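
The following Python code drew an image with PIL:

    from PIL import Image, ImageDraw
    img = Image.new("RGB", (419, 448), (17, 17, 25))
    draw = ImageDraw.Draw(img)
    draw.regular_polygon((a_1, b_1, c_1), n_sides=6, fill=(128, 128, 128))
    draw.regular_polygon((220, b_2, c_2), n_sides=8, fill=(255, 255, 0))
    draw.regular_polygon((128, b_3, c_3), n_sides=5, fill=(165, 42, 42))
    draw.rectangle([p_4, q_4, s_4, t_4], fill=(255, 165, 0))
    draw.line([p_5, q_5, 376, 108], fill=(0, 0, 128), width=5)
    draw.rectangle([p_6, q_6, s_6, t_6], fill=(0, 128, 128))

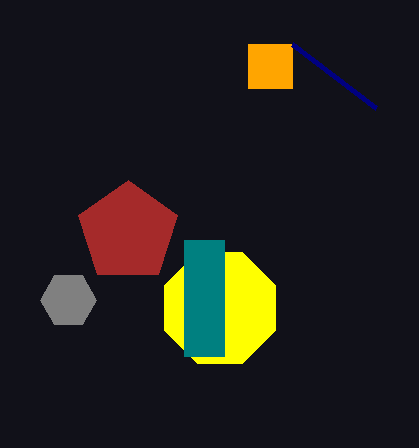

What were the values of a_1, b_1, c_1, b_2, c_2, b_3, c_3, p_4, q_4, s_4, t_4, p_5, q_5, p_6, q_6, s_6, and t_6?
a_1 = 68, b_1 = 300, c_1 = 28, b_2 = 308, c_2 = 60, b_3 = 232, c_3 = 52, p_4 = 248, q_4 = 44, s_4 = 292, t_4 = 88, p_5 = 292, q_5 = 44, p_6 = 184, q_6 = 240, s_6 = 224, t_6 = 356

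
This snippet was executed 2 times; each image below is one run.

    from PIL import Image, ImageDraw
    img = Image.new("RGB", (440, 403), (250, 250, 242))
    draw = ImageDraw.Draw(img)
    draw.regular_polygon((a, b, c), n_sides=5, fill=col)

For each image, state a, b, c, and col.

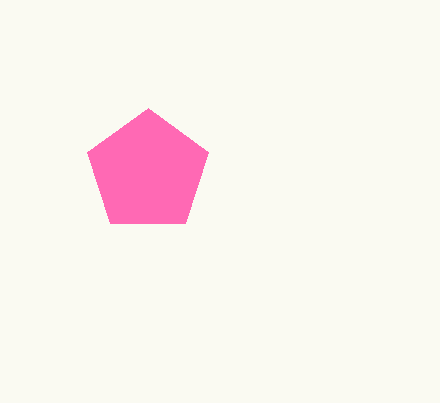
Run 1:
a = 148; b = 172; c = 64; col = 'hotpink'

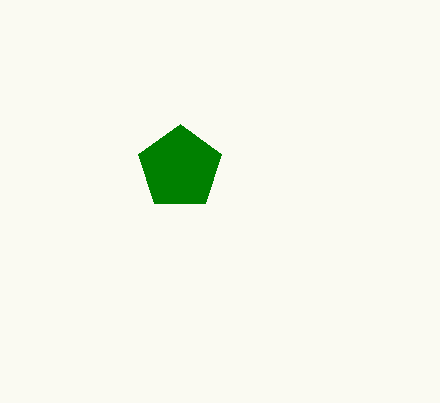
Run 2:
a = 180; b = 168; c = 44; col = 'green'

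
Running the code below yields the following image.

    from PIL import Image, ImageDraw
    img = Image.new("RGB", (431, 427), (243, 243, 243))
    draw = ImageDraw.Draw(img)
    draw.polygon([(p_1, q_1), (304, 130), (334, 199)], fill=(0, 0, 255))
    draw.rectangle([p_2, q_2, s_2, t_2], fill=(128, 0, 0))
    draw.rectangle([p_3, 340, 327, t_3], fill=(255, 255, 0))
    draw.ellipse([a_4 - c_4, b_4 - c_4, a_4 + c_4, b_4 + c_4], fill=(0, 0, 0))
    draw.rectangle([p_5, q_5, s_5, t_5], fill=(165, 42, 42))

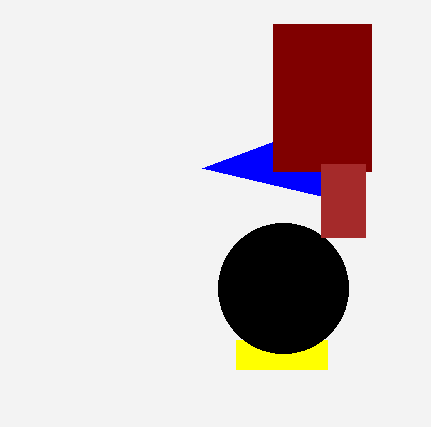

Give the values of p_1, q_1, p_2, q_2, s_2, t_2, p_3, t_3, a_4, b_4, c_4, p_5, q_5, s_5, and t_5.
p_1 = 202; q_1 = 168; p_2 = 273; q_2 = 24; s_2 = 371; t_2 = 171; p_3 = 236; t_3 = 369; a_4 = 283; b_4 = 288; c_4 = 65; p_5 = 321; q_5 = 164; s_5 = 365; t_5 = 237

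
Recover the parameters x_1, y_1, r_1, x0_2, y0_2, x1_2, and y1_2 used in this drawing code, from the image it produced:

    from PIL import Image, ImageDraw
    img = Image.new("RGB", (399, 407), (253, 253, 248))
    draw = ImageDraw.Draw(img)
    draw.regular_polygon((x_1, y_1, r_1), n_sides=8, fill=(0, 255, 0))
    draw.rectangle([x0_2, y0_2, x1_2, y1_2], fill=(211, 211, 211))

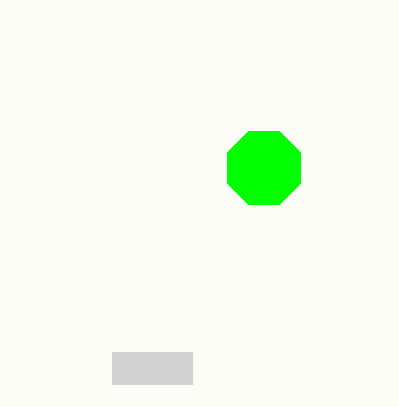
x_1 = 264, y_1 = 168, r_1 = 40, x0_2 = 112, y0_2 = 352, x1_2 = 192, y1_2 = 384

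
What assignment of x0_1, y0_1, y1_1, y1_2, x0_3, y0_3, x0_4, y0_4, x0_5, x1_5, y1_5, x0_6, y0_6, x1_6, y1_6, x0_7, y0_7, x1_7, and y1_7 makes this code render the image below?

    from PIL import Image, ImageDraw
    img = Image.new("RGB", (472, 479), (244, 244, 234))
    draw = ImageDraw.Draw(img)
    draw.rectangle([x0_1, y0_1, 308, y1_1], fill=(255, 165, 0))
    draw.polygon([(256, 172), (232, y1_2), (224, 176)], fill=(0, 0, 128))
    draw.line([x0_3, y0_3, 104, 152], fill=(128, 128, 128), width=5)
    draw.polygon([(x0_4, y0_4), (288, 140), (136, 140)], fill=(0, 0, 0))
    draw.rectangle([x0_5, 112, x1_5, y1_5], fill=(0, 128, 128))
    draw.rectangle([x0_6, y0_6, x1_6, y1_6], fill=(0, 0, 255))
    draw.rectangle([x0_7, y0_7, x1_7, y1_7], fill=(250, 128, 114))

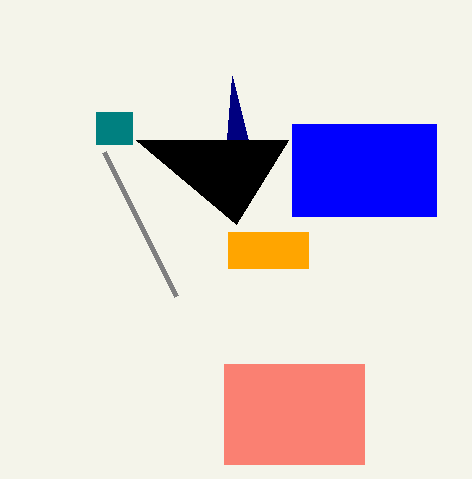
x0_1 = 228
y0_1 = 232
y1_1 = 268
y1_2 = 76
x0_3 = 176
y0_3 = 296
x0_4 = 236
y0_4 = 224
x0_5 = 96
x1_5 = 132
y1_5 = 144
x0_6 = 292
y0_6 = 124
x1_6 = 436
y1_6 = 216
x0_7 = 224
y0_7 = 364
x1_7 = 364
y1_7 = 464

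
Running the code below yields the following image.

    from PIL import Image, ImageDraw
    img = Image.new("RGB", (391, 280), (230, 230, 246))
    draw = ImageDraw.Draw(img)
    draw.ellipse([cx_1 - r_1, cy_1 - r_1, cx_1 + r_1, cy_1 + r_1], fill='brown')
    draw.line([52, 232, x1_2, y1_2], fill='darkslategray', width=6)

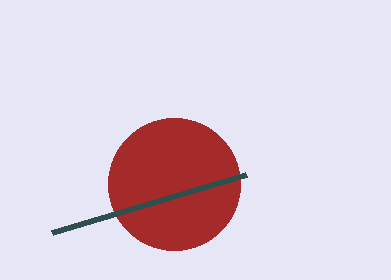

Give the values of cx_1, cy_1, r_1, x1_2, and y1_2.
cx_1 = 174, cy_1 = 184, r_1 = 66, x1_2 = 246, y1_2 = 174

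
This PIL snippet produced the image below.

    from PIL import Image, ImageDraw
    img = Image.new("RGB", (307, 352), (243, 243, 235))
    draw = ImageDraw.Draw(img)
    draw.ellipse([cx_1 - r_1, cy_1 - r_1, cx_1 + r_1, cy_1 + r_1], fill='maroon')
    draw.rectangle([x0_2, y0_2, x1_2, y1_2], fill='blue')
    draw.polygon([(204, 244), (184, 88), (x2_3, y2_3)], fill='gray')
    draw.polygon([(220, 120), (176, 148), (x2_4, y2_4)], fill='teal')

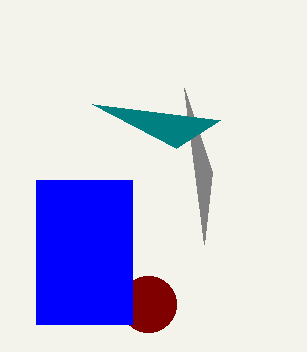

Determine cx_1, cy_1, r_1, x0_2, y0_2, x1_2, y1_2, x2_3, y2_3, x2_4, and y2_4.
cx_1 = 148, cy_1 = 304, r_1 = 28, x0_2 = 36, y0_2 = 180, x1_2 = 132, y1_2 = 324, x2_3 = 212, y2_3 = 172, x2_4 = 92, y2_4 = 104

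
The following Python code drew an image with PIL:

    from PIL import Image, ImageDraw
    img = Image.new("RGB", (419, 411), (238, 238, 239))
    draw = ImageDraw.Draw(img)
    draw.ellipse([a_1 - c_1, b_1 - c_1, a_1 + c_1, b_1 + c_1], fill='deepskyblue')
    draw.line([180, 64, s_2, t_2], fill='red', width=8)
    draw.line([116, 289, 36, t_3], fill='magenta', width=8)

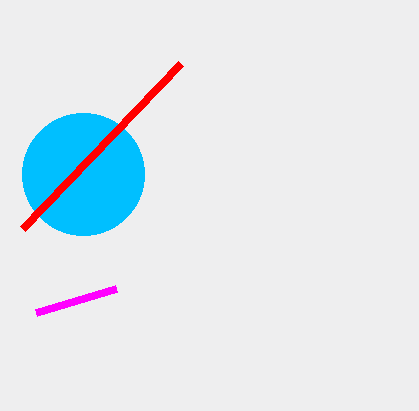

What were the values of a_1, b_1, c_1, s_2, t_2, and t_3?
a_1 = 83
b_1 = 174
c_1 = 61
s_2 = 22
t_2 = 229
t_3 = 313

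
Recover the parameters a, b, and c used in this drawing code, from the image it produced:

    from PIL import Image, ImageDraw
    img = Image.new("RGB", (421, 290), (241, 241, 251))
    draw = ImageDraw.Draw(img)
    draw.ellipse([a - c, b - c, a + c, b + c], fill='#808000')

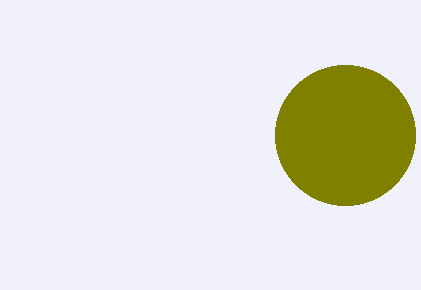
a = 345; b = 135; c = 70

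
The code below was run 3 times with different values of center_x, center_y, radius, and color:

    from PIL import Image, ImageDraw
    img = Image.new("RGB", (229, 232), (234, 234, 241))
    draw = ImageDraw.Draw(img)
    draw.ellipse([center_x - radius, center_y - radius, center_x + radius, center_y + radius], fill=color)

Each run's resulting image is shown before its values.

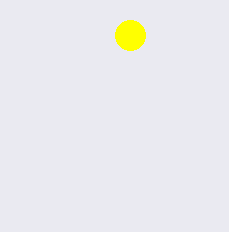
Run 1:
center_x = 130; center_y = 35; radius = 15; color = 'yellow'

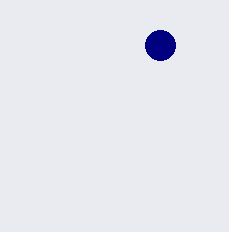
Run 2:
center_x = 160
center_y = 45
radius = 15
color = 'navy'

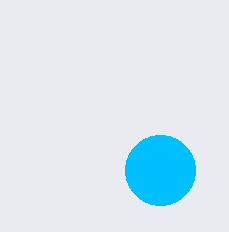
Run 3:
center_x = 160
center_y = 170
radius = 35
color = 'deepskyblue'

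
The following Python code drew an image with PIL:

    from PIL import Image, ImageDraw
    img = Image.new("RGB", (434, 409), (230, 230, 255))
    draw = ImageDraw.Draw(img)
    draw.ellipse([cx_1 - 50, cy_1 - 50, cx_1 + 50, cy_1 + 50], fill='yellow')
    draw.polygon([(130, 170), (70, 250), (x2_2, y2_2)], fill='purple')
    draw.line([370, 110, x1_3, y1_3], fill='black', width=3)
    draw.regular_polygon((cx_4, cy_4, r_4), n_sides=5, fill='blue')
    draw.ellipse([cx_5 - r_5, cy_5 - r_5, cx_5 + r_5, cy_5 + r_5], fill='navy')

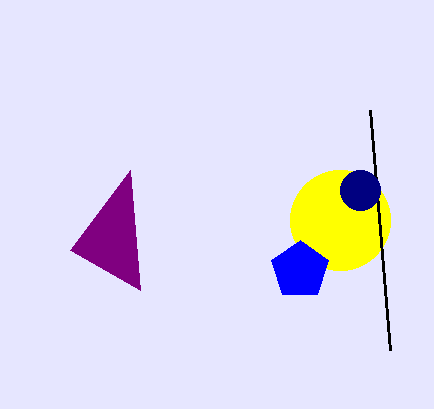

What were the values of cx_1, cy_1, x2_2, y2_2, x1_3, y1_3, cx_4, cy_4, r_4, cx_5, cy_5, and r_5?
cx_1 = 340, cy_1 = 220, x2_2 = 140, y2_2 = 290, x1_3 = 390, y1_3 = 350, cx_4 = 300, cy_4 = 270, r_4 = 30, cx_5 = 360, cy_5 = 190, r_5 = 20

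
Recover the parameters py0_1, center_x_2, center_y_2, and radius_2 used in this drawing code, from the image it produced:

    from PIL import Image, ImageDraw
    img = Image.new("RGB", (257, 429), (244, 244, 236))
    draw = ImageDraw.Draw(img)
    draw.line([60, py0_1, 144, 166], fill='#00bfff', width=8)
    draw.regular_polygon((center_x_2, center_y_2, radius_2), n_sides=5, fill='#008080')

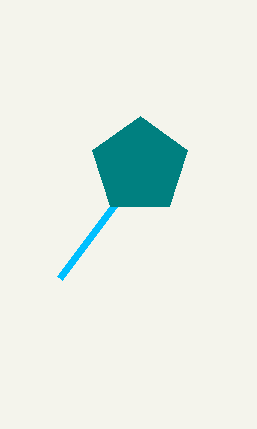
py0_1 = 278
center_x_2 = 140
center_y_2 = 166
radius_2 = 50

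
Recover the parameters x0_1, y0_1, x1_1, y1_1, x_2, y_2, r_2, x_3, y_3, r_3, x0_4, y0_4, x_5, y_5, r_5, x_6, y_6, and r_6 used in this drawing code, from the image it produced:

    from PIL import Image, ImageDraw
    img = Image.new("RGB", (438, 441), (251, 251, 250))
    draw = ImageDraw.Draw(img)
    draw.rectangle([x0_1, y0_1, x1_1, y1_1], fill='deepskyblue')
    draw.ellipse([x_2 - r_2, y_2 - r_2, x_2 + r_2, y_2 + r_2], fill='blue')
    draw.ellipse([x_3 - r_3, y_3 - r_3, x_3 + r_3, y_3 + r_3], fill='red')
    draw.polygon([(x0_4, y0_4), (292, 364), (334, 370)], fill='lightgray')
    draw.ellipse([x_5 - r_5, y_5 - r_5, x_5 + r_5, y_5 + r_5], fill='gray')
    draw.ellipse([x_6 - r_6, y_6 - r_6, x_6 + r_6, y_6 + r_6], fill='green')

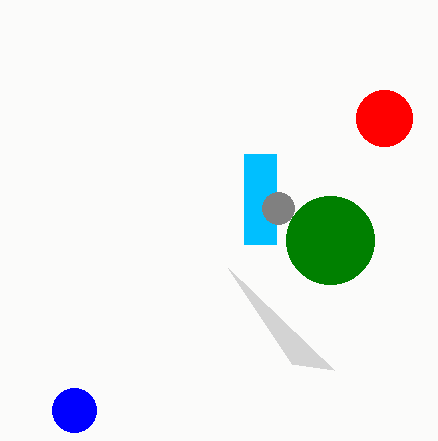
x0_1 = 244
y0_1 = 154
x1_1 = 276
y1_1 = 244
x_2 = 74
y_2 = 410
r_2 = 22
x_3 = 384
y_3 = 118
r_3 = 28
x0_4 = 228
y0_4 = 268
x_5 = 278
y_5 = 208
r_5 = 16
x_6 = 330
y_6 = 240
r_6 = 44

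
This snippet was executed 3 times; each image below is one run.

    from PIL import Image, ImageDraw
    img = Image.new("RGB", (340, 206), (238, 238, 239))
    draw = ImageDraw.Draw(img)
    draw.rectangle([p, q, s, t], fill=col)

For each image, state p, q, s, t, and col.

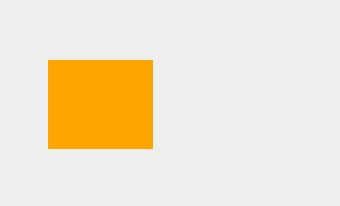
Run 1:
p = 48; q = 60; s = 152; t = 148; col = 'orange'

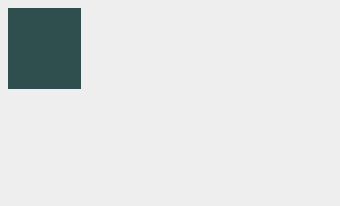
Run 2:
p = 8, q = 8, s = 80, t = 88, col = 'darkslategray'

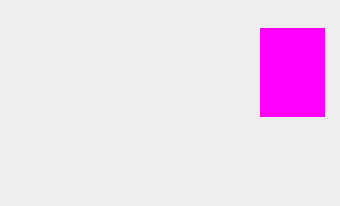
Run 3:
p = 260, q = 28, s = 324, t = 116, col = 'magenta'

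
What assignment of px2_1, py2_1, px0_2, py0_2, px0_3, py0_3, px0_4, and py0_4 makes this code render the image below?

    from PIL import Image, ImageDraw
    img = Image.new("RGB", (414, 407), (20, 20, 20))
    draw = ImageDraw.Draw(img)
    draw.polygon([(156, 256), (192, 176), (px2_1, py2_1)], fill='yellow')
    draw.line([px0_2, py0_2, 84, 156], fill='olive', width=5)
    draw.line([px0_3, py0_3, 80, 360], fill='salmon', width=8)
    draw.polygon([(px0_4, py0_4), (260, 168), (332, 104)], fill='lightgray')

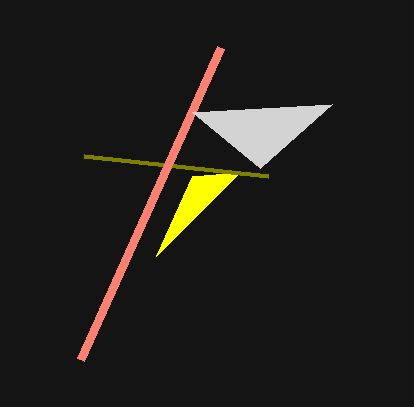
px2_1 = 240
py2_1 = 172
px0_2 = 268
py0_2 = 176
px0_3 = 220
py0_3 = 48
px0_4 = 192
py0_4 = 112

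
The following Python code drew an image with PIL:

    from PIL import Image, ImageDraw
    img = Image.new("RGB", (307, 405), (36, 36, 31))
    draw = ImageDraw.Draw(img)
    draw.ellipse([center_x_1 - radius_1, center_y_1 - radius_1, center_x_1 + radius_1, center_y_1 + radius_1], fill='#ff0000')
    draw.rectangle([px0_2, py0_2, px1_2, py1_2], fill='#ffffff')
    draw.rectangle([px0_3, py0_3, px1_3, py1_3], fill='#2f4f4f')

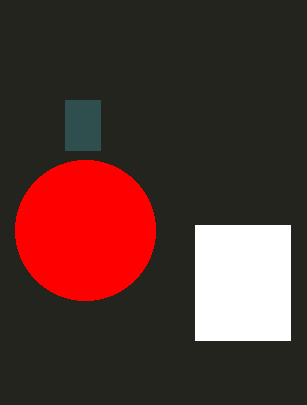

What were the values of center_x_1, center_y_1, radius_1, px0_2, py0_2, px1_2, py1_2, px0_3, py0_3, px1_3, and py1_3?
center_x_1 = 85, center_y_1 = 230, radius_1 = 70, px0_2 = 195, py0_2 = 225, px1_2 = 290, py1_2 = 340, px0_3 = 65, py0_3 = 100, px1_3 = 100, py1_3 = 150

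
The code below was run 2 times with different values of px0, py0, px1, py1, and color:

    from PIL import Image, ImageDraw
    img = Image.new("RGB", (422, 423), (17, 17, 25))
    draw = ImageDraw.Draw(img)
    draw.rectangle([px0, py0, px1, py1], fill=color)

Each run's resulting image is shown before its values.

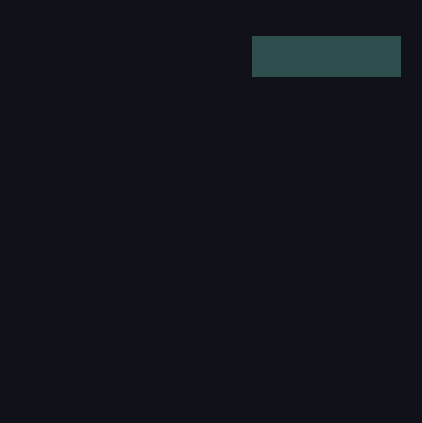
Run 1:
px0 = 252, py0 = 36, px1 = 400, py1 = 76, color = 'darkslategray'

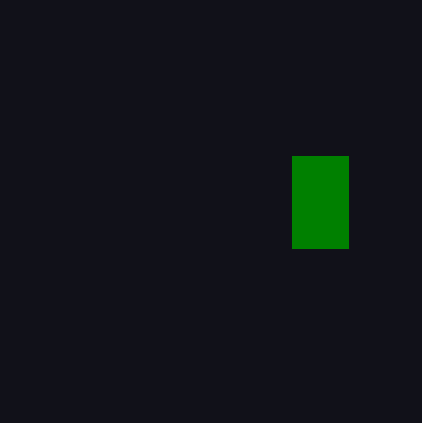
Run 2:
px0 = 292, py0 = 156, px1 = 348, py1 = 248, color = 'green'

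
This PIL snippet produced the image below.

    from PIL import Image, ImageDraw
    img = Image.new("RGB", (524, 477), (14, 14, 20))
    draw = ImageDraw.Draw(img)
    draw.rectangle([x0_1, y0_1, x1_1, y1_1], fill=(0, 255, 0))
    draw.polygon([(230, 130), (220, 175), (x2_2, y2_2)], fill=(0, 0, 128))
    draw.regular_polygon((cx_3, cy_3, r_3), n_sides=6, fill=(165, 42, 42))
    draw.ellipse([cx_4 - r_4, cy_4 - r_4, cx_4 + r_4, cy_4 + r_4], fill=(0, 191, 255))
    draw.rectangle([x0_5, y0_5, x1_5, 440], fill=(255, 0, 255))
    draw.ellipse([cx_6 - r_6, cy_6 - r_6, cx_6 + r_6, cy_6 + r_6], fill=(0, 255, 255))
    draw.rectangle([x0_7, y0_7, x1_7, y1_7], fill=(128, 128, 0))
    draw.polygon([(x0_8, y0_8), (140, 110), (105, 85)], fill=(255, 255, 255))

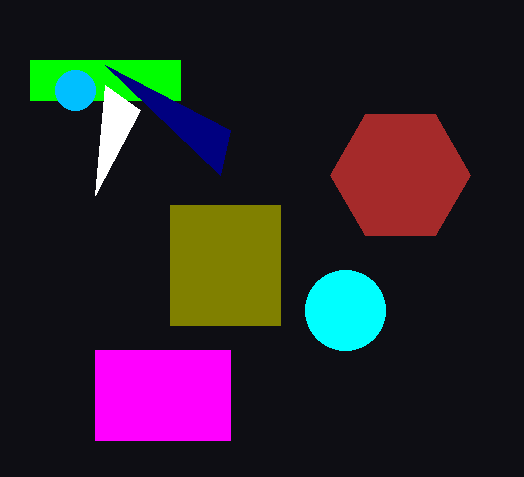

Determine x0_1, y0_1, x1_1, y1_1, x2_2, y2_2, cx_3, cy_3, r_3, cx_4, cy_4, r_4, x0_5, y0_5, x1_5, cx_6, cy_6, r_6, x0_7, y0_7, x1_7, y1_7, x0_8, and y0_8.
x0_1 = 30
y0_1 = 60
x1_1 = 180
y1_1 = 100
x2_2 = 105
y2_2 = 65
cx_3 = 400
cy_3 = 175
r_3 = 70
cx_4 = 75
cy_4 = 90
r_4 = 20
x0_5 = 95
y0_5 = 350
x1_5 = 230
cx_6 = 345
cy_6 = 310
r_6 = 40
x0_7 = 170
y0_7 = 205
x1_7 = 280
y1_7 = 325
x0_8 = 95
y0_8 = 195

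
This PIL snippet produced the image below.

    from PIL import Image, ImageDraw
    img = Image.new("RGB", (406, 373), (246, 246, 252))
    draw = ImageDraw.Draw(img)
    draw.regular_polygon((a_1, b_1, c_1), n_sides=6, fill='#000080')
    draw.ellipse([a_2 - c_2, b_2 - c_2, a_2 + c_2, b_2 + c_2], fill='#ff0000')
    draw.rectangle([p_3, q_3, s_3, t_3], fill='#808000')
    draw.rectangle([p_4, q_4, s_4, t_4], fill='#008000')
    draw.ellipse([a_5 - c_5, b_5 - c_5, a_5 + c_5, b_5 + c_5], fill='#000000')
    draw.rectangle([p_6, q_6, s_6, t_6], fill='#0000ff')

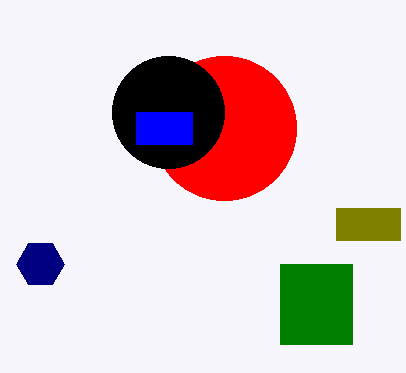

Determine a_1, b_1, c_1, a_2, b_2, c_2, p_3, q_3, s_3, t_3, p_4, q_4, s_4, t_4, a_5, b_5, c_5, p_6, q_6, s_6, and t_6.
a_1 = 40, b_1 = 264, c_1 = 24, a_2 = 224, b_2 = 128, c_2 = 72, p_3 = 336, q_3 = 208, s_3 = 400, t_3 = 240, p_4 = 280, q_4 = 264, s_4 = 352, t_4 = 344, a_5 = 168, b_5 = 112, c_5 = 56, p_6 = 136, q_6 = 112, s_6 = 192, t_6 = 144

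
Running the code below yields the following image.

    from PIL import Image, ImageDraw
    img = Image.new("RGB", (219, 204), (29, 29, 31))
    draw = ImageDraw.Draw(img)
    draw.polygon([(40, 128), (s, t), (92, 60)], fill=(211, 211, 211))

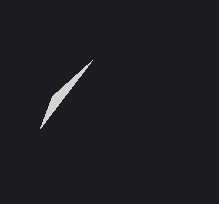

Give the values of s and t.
s = 52, t = 96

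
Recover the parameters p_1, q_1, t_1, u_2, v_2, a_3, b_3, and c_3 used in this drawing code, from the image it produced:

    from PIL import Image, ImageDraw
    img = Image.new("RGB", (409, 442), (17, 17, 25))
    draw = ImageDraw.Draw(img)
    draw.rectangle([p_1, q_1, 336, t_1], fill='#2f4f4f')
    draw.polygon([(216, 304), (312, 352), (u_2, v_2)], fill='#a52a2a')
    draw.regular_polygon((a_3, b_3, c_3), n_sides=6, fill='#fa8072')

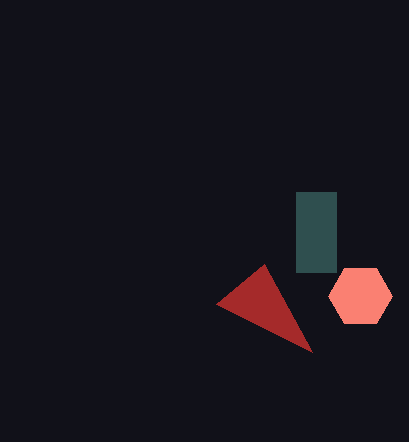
p_1 = 296; q_1 = 192; t_1 = 272; u_2 = 264; v_2 = 264; a_3 = 360; b_3 = 296; c_3 = 32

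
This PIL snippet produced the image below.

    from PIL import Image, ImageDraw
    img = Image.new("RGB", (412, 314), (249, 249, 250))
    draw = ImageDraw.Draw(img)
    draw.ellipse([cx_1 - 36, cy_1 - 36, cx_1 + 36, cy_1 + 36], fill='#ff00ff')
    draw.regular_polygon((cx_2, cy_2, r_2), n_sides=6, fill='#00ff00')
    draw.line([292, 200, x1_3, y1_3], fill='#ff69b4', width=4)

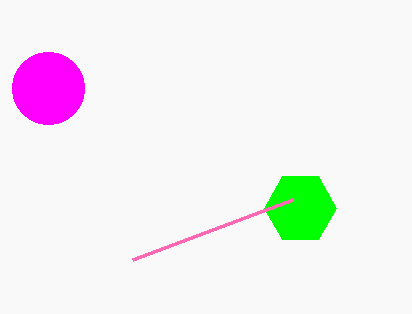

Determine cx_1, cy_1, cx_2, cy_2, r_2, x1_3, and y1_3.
cx_1 = 48, cy_1 = 88, cx_2 = 300, cy_2 = 208, r_2 = 36, x1_3 = 132, y1_3 = 260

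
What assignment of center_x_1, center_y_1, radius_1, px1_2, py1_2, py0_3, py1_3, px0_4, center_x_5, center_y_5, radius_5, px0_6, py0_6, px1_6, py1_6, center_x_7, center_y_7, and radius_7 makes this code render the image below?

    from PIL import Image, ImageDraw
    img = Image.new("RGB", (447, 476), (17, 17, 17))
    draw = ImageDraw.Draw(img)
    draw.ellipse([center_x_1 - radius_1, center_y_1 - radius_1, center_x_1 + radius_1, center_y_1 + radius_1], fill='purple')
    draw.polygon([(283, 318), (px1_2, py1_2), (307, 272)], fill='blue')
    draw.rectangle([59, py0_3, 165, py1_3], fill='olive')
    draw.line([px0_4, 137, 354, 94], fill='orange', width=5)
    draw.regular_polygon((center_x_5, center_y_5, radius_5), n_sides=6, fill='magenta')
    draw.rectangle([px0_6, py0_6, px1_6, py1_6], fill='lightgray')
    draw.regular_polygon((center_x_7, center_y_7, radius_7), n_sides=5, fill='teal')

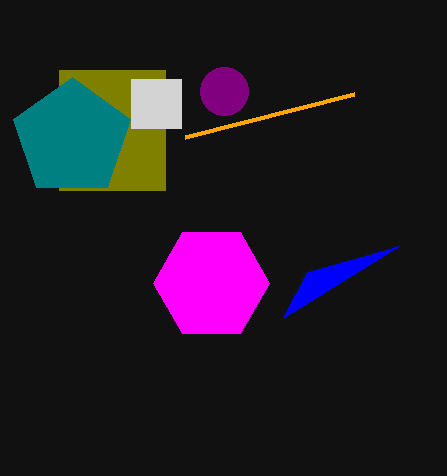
center_x_1 = 224
center_y_1 = 91
radius_1 = 24
px1_2 = 399
py1_2 = 246
py0_3 = 70
py1_3 = 190
px0_4 = 185
center_x_5 = 211
center_y_5 = 283
radius_5 = 58
px0_6 = 131
py0_6 = 79
px1_6 = 181
py1_6 = 128
center_x_7 = 72
center_y_7 = 138
radius_7 = 61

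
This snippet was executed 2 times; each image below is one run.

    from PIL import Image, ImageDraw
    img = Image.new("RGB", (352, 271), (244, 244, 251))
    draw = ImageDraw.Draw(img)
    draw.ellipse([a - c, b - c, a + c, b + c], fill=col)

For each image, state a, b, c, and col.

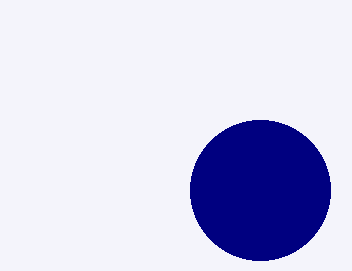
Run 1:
a = 260, b = 190, c = 70, col = 'navy'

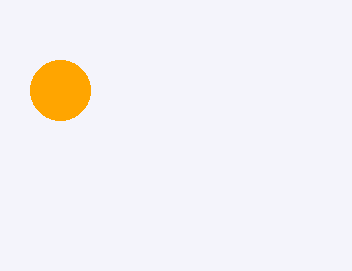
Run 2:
a = 60, b = 90, c = 30, col = 'orange'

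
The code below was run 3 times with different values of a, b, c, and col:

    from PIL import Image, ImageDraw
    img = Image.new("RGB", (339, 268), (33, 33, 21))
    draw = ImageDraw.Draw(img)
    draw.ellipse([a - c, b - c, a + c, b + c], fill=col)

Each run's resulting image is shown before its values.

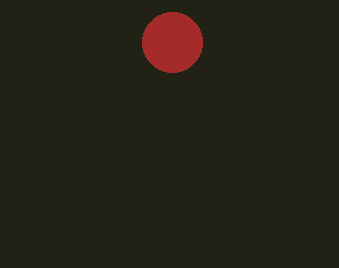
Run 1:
a = 172, b = 42, c = 30, col = 'brown'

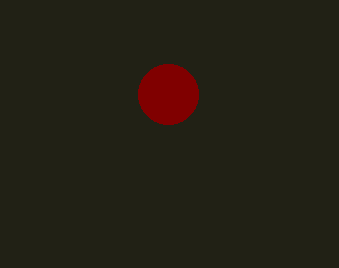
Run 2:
a = 168, b = 94, c = 30, col = 'maroon'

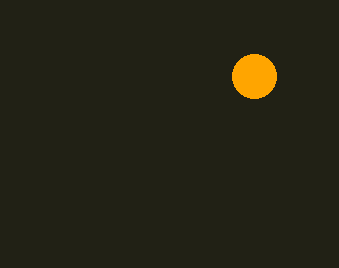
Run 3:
a = 254; b = 76; c = 22; col = 'orange'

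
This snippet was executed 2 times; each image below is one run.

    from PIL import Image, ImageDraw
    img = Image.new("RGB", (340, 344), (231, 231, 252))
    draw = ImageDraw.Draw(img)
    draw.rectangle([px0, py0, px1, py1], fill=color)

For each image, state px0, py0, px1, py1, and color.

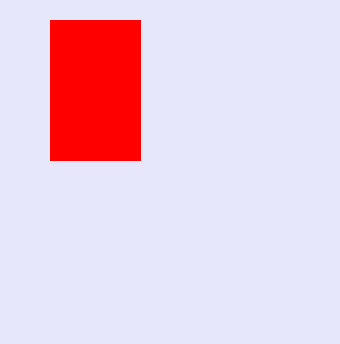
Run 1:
px0 = 50, py0 = 20, px1 = 140, py1 = 160, color = 'red'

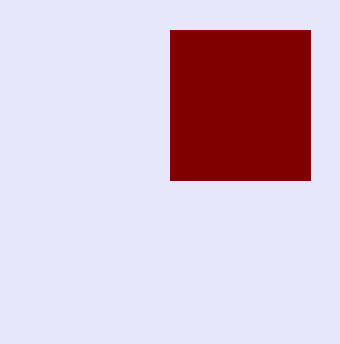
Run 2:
px0 = 170, py0 = 30, px1 = 310, py1 = 180, color = 'maroon'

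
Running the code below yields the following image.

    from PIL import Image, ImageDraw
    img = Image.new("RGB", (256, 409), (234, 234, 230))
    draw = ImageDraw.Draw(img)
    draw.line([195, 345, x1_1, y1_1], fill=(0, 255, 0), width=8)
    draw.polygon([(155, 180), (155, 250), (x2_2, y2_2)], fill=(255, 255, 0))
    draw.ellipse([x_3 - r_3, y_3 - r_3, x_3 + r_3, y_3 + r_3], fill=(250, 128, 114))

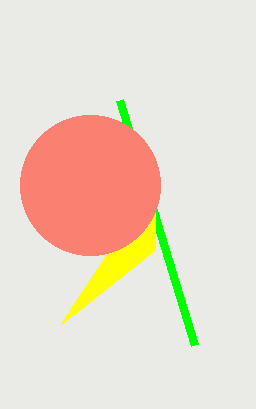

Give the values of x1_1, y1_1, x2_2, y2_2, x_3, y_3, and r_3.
x1_1 = 120
y1_1 = 100
x2_2 = 60
y2_2 = 325
x_3 = 90
y_3 = 185
r_3 = 70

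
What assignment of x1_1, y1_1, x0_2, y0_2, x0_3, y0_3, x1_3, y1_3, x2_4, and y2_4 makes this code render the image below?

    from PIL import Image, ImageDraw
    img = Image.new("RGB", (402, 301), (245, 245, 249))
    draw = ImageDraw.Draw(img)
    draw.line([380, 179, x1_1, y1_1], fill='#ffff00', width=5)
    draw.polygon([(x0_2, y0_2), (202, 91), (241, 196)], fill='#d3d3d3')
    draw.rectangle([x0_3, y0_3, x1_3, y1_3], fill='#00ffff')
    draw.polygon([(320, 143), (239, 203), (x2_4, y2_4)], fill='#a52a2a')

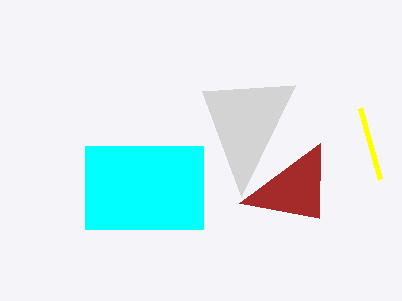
x1_1 = 360; y1_1 = 108; x0_2 = 295; y0_2 = 85; x0_3 = 85; y0_3 = 146; x1_3 = 203; y1_3 = 229; x2_4 = 319; y2_4 = 218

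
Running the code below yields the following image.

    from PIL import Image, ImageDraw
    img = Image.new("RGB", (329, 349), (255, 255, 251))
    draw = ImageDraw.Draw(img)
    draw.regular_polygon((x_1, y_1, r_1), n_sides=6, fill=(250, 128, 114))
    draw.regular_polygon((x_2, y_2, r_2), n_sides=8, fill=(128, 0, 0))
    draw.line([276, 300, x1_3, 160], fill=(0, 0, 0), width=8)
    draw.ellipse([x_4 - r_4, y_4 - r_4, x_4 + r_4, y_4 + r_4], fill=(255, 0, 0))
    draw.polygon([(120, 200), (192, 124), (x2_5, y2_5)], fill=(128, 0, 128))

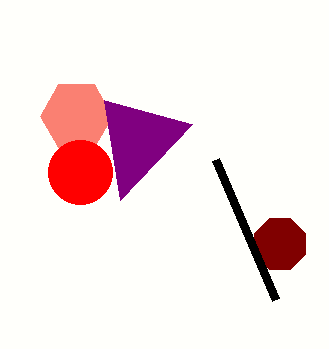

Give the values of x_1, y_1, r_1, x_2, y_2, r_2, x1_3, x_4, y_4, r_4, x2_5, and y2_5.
x_1 = 76, y_1 = 116, r_1 = 36, x_2 = 280, y_2 = 244, r_2 = 28, x1_3 = 216, x_4 = 80, y_4 = 172, r_4 = 32, x2_5 = 104, y2_5 = 100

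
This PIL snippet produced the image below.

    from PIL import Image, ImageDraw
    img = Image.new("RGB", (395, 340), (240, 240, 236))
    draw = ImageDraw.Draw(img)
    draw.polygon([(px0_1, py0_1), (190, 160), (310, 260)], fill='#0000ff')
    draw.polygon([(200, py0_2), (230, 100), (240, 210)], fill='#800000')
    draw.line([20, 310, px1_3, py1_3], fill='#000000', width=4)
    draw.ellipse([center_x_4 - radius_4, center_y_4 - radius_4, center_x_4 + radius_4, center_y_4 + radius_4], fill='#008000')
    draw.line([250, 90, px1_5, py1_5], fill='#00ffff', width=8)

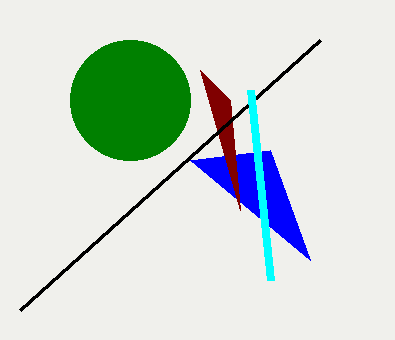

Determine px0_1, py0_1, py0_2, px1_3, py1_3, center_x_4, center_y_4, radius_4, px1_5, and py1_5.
px0_1 = 270
py0_1 = 150
py0_2 = 70
px1_3 = 320
py1_3 = 40
center_x_4 = 130
center_y_4 = 100
radius_4 = 60
px1_5 = 270
py1_5 = 280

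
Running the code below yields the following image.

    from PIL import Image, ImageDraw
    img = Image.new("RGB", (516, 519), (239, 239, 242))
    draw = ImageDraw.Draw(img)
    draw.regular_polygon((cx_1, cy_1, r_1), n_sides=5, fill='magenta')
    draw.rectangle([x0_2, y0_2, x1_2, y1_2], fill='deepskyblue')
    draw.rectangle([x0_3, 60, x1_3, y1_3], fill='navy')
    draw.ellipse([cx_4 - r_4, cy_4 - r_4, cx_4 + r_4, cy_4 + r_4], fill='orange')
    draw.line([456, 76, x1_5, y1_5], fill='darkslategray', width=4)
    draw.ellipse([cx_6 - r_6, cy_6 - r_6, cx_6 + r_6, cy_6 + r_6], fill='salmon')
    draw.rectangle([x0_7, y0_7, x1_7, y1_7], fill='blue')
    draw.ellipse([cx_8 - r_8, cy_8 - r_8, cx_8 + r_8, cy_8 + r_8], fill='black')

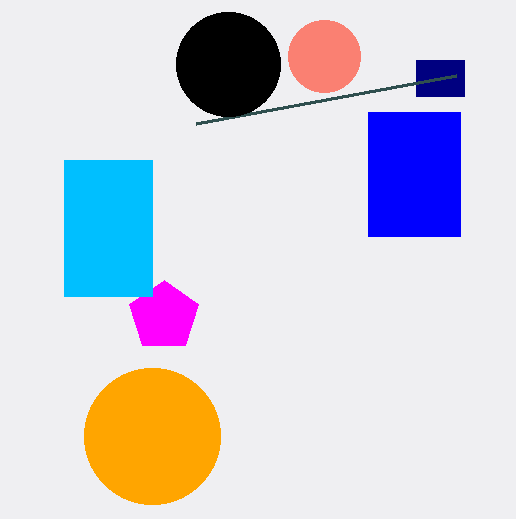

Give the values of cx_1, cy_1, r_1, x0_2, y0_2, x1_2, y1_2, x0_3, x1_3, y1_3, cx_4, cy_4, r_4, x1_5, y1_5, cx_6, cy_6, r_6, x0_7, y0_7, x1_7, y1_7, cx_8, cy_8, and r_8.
cx_1 = 164; cy_1 = 316; r_1 = 36; x0_2 = 64; y0_2 = 160; x1_2 = 152; y1_2 = 296; x0_3 = 416; x1_3 = 464; y1_3 = 96; cx_4 = 152; cy_4 = 436; r_4 = 68; x1_5 = 196; y1_5 = 124; cx_6 = 324; cy_6 = 56; r_6 = 36; x0_7 = 368; y0_7 = 112; x1_7 = 460; y1_7 = 236; cx_8 = 228; cy_8 = 64; r_8 = 52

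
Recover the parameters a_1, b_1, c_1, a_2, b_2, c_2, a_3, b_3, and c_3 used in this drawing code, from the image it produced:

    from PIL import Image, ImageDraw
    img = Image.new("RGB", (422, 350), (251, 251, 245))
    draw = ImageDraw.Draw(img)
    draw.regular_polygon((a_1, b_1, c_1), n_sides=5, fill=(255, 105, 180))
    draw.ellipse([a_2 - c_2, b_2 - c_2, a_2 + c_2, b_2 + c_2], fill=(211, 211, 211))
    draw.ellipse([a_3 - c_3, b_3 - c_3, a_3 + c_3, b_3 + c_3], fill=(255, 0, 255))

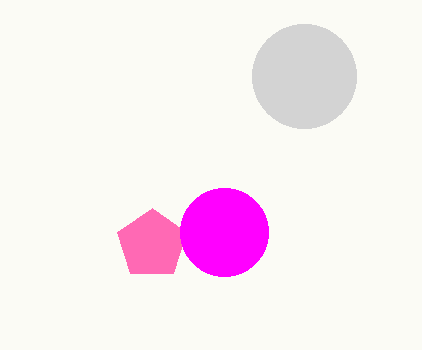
a_1 = 152; b_1 = 244; c_1 = 36; a_2 = 304; b_2 = 76; c_2 = 52; a_3 = 224; b_3 = 232; c_3 = 44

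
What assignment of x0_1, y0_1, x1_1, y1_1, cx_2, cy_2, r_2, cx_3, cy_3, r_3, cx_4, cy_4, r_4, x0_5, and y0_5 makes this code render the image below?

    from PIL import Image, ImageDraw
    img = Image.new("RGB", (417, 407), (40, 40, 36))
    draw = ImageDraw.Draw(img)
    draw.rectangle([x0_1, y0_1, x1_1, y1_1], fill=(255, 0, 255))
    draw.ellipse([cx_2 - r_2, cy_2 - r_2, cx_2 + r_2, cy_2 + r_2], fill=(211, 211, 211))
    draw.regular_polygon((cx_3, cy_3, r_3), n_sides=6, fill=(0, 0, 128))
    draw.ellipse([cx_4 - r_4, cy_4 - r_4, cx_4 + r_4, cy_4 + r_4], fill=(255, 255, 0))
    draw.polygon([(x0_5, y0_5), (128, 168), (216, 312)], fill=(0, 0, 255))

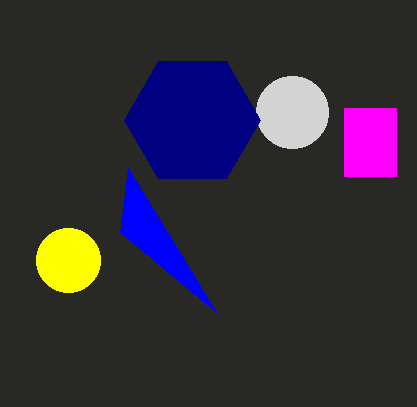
x0_1 = 344, y0_1 = 108, x1_1 = 396, y1_1 = 176, cx_2 = 292, cy_2 = 112, r_2 = 36, cx_3 = 192, cy_3 = 120, r_3 = 68, cx_4 = 68, cy_4 = 260, r_4 = 32, x0_5 = 120, y0_5 = 232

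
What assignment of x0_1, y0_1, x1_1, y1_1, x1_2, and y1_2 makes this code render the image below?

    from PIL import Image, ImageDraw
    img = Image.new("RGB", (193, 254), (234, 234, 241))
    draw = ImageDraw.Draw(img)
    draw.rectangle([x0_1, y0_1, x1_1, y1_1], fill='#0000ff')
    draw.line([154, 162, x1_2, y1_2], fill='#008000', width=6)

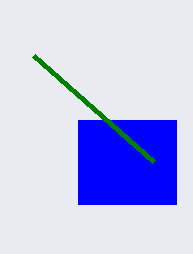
x0_1 = 78, y0_1 = 120, x1_1 = 176, y1_1 = 204, x1_2 = 34, y1_2 = 56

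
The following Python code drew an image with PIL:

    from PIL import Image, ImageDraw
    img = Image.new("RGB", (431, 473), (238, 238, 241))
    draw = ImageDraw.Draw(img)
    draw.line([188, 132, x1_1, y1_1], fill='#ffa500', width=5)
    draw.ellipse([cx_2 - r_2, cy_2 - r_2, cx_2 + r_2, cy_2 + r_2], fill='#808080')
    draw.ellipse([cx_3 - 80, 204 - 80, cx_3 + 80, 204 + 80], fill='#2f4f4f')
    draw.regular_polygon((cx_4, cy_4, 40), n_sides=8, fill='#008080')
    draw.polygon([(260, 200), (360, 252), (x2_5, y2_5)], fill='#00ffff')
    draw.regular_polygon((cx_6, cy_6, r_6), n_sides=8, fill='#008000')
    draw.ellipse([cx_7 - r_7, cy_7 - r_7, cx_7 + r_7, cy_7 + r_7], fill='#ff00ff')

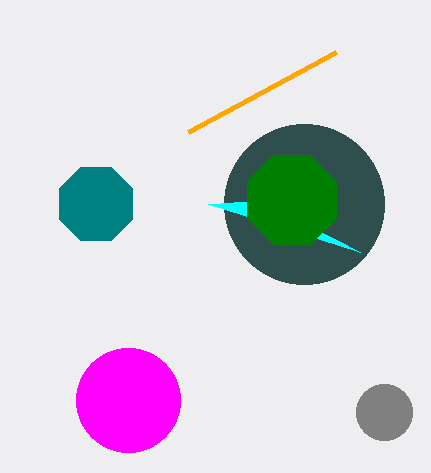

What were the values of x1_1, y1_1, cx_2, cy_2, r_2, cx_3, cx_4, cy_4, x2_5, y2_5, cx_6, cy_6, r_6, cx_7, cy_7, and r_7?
x1_1 = 336; y1_1 = 52; cx_2 = 384; cy_2 = 412; r_2 = 28; cx_3 = 304; cx_4 = 96; cy_4 = 204; x2_5 = 208; y2_5 = 204; cx_6 = 292; cy_6 = 200; r_6 = 48; cx_7 = 128; cy_7 = 400; r_7 = 52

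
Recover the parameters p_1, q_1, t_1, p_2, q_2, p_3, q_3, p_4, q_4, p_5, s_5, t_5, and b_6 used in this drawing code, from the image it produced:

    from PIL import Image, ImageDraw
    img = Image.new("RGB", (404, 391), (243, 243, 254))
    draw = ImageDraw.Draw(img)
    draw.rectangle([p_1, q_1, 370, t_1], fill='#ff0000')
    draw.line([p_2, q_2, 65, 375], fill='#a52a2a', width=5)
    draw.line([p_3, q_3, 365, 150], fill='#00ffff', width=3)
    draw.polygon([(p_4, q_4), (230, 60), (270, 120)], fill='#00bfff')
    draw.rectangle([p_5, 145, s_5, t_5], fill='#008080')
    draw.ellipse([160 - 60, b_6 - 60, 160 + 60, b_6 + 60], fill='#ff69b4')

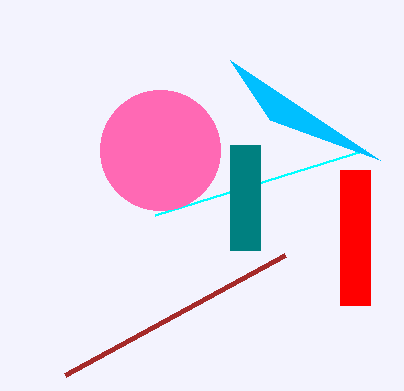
p_1 = 340; q_1 = 170; t_1 = 305; p_2 = 285; q_2 = 255; p_3 = 155; q_3 = 215; p_4 = 380; q_4 = 160; p_5 = 230; s_5 = 260; t_5 = 250; b_6 = 150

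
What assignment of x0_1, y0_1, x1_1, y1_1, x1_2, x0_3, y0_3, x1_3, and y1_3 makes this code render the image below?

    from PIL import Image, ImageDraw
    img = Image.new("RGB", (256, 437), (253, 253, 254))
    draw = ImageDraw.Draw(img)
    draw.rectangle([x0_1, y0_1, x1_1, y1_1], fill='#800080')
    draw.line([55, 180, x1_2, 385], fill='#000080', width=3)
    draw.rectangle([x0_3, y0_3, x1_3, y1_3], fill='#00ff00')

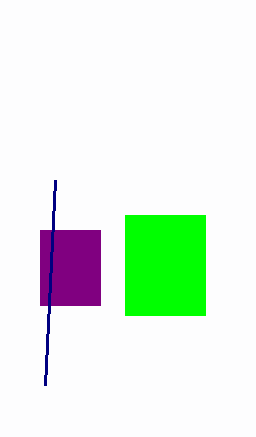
x0_1 = 40; y0_1 = 230; x1_1 = 100; y1_1 = 305; x1_2 = 45; x0_3 = 125; y0_3 = 215; x1_3 = 205; y1_3 = 315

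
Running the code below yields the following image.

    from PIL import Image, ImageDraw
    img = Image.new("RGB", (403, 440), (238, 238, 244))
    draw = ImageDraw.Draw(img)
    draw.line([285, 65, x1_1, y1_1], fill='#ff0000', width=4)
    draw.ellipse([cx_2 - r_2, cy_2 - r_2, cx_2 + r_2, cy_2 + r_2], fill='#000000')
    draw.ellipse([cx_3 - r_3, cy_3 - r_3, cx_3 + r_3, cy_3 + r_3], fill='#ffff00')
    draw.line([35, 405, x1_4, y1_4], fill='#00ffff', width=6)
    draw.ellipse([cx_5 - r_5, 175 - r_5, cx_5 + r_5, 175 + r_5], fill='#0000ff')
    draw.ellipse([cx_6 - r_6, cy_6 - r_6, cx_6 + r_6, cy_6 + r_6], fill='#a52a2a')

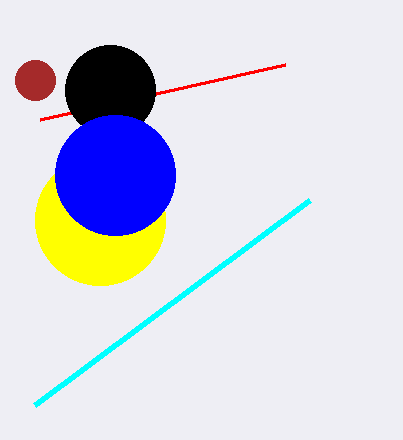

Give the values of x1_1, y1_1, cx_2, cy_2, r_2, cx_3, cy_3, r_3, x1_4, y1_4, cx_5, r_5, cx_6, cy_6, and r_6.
x1_1 = 40
y1_1 = 120
cx_2 = 110
cy_2 = 90
r_2 = 45
cx_3 = 100
cy_3 = 220
r_3 = 65
x1_4 = 310
y1_4 = 200
cx_5 = 115
r_5 = 60
cx_6 = 35
cy_6 = 80
r_6 = 20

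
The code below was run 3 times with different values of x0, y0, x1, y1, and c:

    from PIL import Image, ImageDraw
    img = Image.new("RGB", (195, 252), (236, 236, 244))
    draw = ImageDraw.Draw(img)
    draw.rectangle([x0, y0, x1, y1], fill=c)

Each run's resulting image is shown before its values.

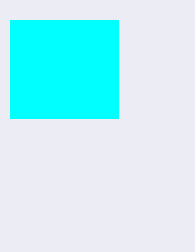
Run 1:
x0 = 10, y0 = 20, x1 = 118, y1 = 118, c = 'cyan'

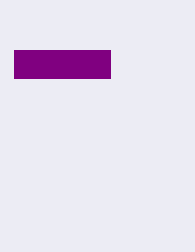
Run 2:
x0 = 14; y0 = 50; x1 = 110; y1 = 78; c = 'purple'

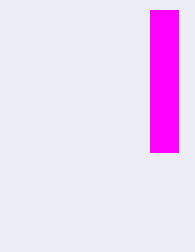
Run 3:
x0 = 150; y0 = 10; x1 = 178; y1 = 152; c = 'magenta'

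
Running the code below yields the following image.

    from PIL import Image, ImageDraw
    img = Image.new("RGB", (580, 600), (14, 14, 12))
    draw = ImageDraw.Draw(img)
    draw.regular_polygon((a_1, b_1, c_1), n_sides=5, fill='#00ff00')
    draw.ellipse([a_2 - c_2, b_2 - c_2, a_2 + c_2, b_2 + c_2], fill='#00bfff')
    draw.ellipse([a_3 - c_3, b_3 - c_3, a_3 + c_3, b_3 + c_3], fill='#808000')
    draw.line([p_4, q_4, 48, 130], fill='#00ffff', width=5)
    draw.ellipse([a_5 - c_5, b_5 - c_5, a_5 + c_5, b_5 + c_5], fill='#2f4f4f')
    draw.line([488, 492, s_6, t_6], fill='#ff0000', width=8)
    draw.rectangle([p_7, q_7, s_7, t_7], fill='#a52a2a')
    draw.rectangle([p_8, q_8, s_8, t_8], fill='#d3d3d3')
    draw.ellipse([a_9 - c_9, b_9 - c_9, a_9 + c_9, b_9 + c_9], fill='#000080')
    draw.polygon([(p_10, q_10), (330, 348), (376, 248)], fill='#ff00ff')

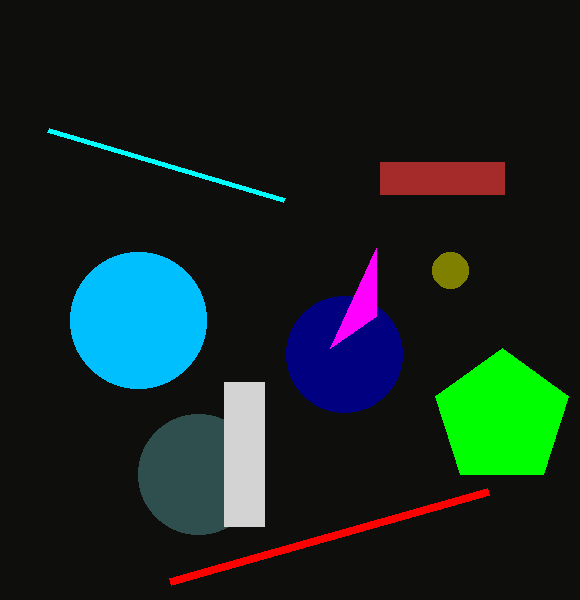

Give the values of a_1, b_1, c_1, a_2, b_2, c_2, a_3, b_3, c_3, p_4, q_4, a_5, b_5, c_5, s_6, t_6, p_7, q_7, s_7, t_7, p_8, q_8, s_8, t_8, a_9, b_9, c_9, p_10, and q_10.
a_1 = 502, b_1 = 418, c_1 = 70, a_2 = 138, b_2 = 320, c_2 = 68, a_3 = 450, b_3 = 270, c_3 = 18, p_4 = 284, q_4 = 200, a_5 = 198, b_5 = 474, c_5 = 60, s_6 = 170, t_6 = 582, p_7 = 380, q_7 = 162, s_7 = 504, t_7 = 194, p_8 = 224, q_8 = 382, s_8 = 264, t_8 = 526, a_9 = 344, b_9 = 354, c_9 = 58, p_10 = 376, q_10 = 316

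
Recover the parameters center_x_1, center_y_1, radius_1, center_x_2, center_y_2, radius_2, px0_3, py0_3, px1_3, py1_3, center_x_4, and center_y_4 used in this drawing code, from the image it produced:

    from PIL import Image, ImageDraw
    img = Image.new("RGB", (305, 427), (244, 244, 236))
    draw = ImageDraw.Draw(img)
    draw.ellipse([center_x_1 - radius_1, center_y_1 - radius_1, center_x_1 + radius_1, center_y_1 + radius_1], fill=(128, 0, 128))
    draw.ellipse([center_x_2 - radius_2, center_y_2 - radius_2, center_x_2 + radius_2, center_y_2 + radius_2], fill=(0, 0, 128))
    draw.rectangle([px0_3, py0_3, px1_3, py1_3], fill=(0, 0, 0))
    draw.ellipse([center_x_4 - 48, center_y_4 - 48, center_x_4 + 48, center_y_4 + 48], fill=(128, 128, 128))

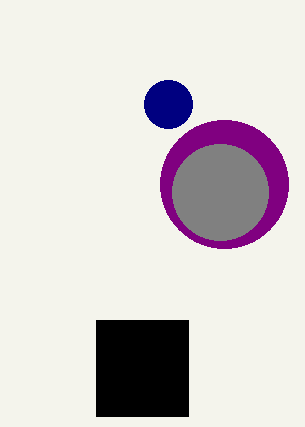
center_x_1 = 224
center_y_1 = 184
radius_1 = 64
center_x_2 = 168
center_y_2 = 104
radius_2 = 24
px0_3 = 96
py0_3 = 320
px1_3 = 188
py1_3 = 416
center_x_4 = 220
center_y_4 = 192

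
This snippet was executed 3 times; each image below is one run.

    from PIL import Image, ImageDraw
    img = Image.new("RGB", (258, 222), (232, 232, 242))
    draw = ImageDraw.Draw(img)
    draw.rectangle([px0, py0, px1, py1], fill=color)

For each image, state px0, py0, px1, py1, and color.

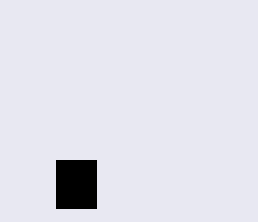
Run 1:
px0 = 56
py0 = 160
px1 = 96
py1 = 208
color = 'black'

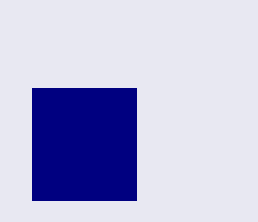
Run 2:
px0 = 32
py0 = 88
px1 = 136
py1 = 200
color = 'navy'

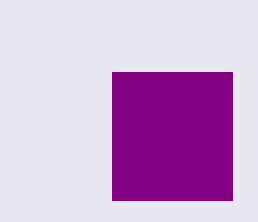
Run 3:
px0 = 112, py0 = 72, px1 = 232, py1 = 200, color = 'purple'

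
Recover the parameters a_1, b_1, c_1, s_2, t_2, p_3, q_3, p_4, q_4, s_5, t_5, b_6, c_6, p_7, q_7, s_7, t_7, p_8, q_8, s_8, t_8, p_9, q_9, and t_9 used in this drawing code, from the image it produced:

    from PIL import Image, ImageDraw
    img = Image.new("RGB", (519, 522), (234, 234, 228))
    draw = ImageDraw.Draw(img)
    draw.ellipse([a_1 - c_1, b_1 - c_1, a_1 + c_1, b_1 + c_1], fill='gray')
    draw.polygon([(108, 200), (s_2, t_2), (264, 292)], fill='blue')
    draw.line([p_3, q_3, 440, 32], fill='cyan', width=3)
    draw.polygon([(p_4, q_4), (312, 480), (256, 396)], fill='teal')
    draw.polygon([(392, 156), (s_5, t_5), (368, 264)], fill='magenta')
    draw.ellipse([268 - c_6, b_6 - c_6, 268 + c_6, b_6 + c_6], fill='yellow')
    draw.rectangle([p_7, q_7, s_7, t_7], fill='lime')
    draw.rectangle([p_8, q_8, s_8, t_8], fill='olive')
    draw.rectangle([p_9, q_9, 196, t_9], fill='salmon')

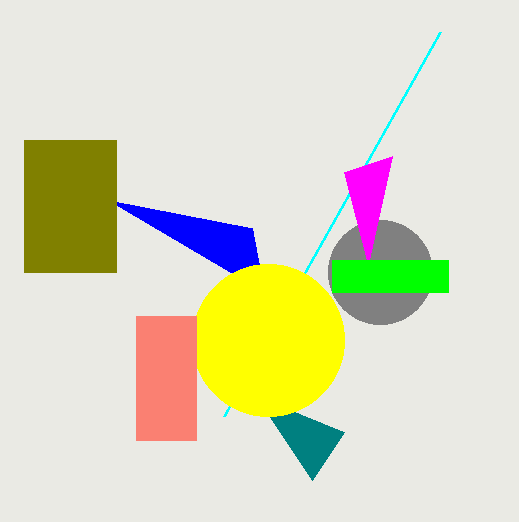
a_1 = 380; b_1 = 272; c_1 = 52; s_2 = 252; t_2 = 228; p_3 = 224; q_3 = 416; p_4 = 344; q_4 = 432; s_5 = 344; t_5 = 172; b_6 = 340; c_6 = 76; p_7 = 332; q_7 = 260; s_7 = 448; t_7 = 292; p_8 = 24; q_8 = 140; s_8 = 116; t_8 = 272; p_9 = 136; q_9 = 316; t_9 = 440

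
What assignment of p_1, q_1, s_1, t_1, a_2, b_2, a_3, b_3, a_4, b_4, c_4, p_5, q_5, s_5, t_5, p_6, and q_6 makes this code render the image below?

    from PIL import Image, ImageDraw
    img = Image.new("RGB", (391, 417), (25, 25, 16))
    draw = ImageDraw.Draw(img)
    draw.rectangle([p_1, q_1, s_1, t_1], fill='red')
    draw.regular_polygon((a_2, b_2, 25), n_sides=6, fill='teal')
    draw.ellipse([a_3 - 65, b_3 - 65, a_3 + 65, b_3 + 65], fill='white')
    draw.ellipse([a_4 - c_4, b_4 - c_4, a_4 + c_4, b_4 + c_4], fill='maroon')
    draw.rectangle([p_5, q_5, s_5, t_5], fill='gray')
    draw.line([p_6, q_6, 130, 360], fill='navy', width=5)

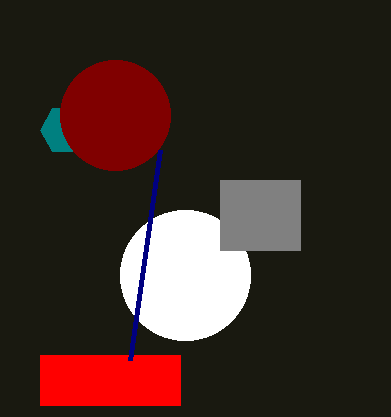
p_1 = 40
q_1 = 355
s_1 = 180
t_1 = 405
a_2 = 65
b_2 = 130
a_3 = 185
b_3 = 275
a_4 = 115
b_4 = 115
c_4 = 55
p_5 = 220
q_5 = 180
s_5 = 300
t_5 = 250
p_6 = 160
q_6 = 150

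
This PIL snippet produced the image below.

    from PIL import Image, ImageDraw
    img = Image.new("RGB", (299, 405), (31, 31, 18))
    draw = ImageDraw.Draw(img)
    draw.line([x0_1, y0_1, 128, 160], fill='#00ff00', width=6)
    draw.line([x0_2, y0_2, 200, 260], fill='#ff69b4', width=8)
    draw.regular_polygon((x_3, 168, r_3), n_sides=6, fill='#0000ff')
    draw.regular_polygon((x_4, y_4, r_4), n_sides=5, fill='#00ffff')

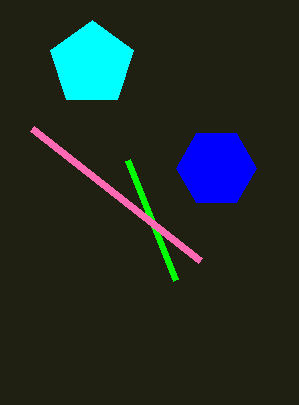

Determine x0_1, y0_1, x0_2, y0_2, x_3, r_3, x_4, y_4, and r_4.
x0_1 = 176; y0_1 = 280; x0_2 = 32; y0_2 = 128; x_3 = 216; r_3 = 40; x_4 = 92; y_4 = 64; r_4 = 44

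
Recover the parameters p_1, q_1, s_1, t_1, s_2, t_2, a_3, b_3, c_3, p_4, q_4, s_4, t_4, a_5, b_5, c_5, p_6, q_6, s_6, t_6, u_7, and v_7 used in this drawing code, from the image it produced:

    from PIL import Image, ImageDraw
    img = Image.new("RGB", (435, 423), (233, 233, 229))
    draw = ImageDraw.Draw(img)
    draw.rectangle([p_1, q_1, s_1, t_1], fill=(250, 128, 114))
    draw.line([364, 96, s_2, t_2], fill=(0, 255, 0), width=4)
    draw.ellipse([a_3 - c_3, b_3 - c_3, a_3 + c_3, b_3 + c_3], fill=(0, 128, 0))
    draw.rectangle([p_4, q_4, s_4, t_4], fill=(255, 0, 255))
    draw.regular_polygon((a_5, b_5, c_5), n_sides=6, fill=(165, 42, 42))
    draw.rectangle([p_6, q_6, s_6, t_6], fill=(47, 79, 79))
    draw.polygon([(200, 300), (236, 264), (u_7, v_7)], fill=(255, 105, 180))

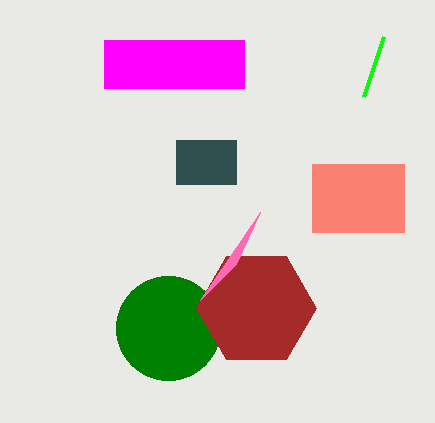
p_1 = 312, q_1 = 164, s_1 = 404, t_1 = 232, s_2 = 384, t_2 = 36, a_3 = 168, b_3 = 328, c_3 = 52, p_4 = 104, q_4 = 40, s_4 = 244, t_4 = 88, a_5 = 256, b_5 = 308, c_5 = 60, p_6 = 176, q_6 = 140, s_6 = 236, t_6 = 184, u_7 = 260, v_7 = 212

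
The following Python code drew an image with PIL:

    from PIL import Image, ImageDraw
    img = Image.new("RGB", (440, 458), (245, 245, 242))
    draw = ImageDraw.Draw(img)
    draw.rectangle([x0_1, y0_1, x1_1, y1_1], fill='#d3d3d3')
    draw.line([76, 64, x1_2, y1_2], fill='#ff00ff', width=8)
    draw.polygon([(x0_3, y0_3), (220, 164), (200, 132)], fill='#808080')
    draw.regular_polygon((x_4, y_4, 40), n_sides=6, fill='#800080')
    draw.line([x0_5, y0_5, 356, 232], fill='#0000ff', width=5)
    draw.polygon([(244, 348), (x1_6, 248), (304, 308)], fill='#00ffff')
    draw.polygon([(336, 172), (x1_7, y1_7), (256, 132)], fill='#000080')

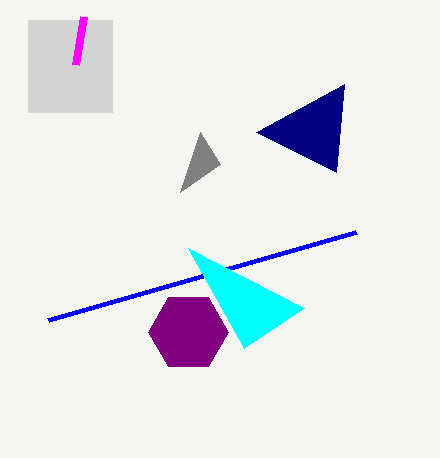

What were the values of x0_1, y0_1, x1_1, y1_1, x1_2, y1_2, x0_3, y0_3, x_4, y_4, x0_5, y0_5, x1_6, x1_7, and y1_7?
x0_1 = 28
y0_1 = 20
x1_1 = 112
y1_1 = 112
x1_2 = 84
y1_2 = 16
x0_3 = 180
y0_3 = 192
x_4 = 188
y_4 = 332
x0_5 = 48
y0_5 = 320
x1_6 = 188
x1_7 = 344
y1_7 = 84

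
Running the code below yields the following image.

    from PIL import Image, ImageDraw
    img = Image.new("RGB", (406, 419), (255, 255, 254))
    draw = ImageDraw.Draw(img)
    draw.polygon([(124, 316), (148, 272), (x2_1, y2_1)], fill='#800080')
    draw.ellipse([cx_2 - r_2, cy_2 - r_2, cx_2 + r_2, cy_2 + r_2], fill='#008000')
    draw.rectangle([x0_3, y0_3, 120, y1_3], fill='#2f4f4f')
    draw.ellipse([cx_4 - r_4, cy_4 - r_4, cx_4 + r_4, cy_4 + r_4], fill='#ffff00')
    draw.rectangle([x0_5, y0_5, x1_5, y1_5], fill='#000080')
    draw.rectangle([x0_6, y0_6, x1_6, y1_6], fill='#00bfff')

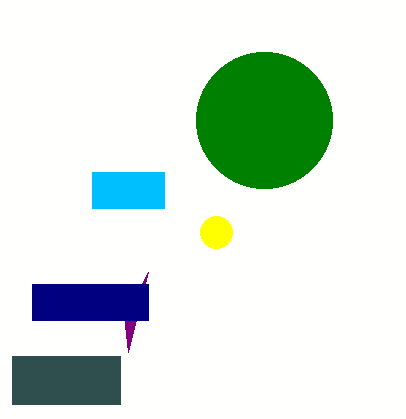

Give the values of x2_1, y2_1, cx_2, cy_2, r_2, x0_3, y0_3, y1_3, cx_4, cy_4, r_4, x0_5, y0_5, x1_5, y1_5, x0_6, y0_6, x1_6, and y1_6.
x2_1 = 128; y2_1 = 352; cx_2 = 264; cy_2 = 120; r_2 = 68; x0_3 = 12; y0_3 = 356; y1_3 = 404; cx_4 = 216; cy_4 = 232; r_4 = 16; x0_5 = 32; y0_5 = 284; x1_5 = 148; y1_5 = 320; x0_6 = 92; y0_6 = 172; x1_6 = 164; y1_6 = 208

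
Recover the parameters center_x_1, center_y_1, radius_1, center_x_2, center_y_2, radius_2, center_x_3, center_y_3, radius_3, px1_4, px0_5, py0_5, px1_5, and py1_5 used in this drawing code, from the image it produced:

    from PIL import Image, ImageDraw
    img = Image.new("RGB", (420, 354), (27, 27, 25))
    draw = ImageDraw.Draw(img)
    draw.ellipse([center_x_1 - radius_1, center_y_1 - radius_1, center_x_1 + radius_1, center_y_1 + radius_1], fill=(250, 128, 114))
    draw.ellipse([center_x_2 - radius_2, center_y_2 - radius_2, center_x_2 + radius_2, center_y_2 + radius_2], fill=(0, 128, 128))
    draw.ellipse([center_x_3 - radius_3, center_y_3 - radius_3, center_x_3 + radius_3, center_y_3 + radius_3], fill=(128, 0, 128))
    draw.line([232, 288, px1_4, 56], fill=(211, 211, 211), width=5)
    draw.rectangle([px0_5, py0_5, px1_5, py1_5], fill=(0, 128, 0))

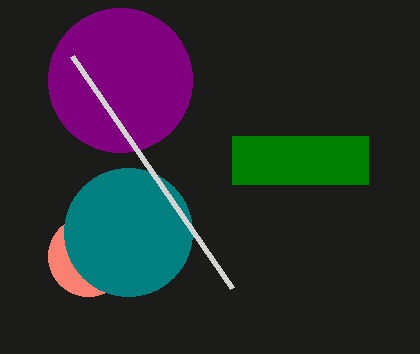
center_x_1 = 88; center_y_1 = 256; radius_1 = 40; center_x_2 = 128; center_y_2 = 232; radius_2 = 64; center_x_3 = 120; center_y_3 = 80; radius_3 = 72; px1_4 = 72; px0_5 = 232; py0_5 = 136; px1_5 = 368; py1_5 = 184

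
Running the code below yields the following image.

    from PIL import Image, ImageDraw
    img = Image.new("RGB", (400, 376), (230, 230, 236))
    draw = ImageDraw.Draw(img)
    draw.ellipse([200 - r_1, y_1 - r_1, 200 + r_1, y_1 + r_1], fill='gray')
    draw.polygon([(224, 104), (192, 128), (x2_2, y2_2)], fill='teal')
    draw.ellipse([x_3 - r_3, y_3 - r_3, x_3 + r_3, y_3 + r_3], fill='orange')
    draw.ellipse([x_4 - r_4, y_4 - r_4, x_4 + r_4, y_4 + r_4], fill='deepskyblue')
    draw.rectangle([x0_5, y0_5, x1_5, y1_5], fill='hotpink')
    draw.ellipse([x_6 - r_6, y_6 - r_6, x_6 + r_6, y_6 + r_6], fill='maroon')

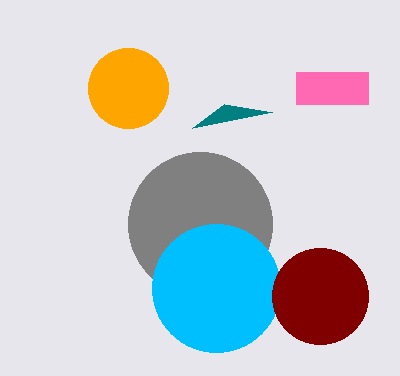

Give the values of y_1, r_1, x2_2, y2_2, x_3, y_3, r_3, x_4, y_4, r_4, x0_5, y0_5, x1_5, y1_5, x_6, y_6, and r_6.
y_1 = 224, r_1 = 72, x2_2 = 272, y2_2 = 112, x_3 = 128, y_3 = 88, r_3 = 40, x_4 = 216, y_4 = 288, r_4 = 64, x0_5 = 296, y0_5 = 72, x1_5 = 368, y1_5 = 104, x_6 = 320, y_6 = 296, r_6 = 48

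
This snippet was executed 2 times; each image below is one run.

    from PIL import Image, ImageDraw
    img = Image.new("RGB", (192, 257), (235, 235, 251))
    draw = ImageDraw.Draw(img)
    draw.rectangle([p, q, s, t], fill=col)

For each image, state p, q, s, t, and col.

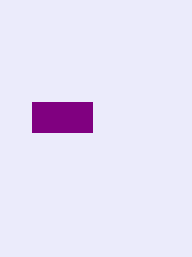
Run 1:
p = 32
q = 102
s = 92
t = 132
col = 'purple'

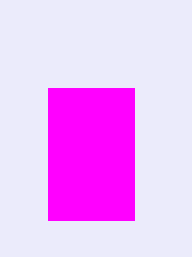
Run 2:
p = 48; q = 88; s = 134; t = 220; col = 'magenta'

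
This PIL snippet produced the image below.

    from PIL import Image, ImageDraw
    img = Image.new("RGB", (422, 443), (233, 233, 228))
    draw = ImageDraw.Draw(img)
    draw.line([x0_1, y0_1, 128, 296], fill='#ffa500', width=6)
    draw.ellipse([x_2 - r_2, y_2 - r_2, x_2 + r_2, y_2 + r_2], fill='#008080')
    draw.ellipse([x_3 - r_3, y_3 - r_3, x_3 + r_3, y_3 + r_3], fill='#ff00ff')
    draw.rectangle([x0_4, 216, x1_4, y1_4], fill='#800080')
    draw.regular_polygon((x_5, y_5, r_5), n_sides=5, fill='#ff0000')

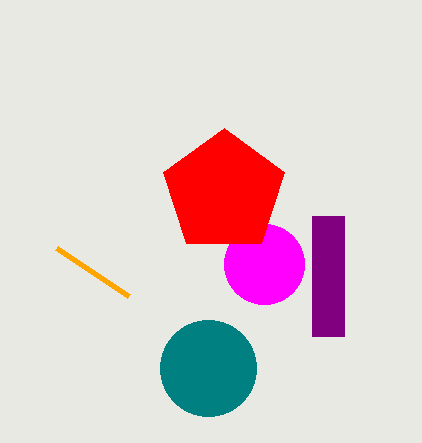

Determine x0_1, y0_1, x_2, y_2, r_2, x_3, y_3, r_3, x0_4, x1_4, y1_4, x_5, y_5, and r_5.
x0_1 = 56; y0_1 = 248; x_2 = 208; y_2 = 368; r_2 = 48; x_3 = 264; y_3 = 264; r_3 = 40; x0_4 = 312; x1_4 = 344; y1_4 = 336; x_5 = 224; y_5 = 192; r_5 = 64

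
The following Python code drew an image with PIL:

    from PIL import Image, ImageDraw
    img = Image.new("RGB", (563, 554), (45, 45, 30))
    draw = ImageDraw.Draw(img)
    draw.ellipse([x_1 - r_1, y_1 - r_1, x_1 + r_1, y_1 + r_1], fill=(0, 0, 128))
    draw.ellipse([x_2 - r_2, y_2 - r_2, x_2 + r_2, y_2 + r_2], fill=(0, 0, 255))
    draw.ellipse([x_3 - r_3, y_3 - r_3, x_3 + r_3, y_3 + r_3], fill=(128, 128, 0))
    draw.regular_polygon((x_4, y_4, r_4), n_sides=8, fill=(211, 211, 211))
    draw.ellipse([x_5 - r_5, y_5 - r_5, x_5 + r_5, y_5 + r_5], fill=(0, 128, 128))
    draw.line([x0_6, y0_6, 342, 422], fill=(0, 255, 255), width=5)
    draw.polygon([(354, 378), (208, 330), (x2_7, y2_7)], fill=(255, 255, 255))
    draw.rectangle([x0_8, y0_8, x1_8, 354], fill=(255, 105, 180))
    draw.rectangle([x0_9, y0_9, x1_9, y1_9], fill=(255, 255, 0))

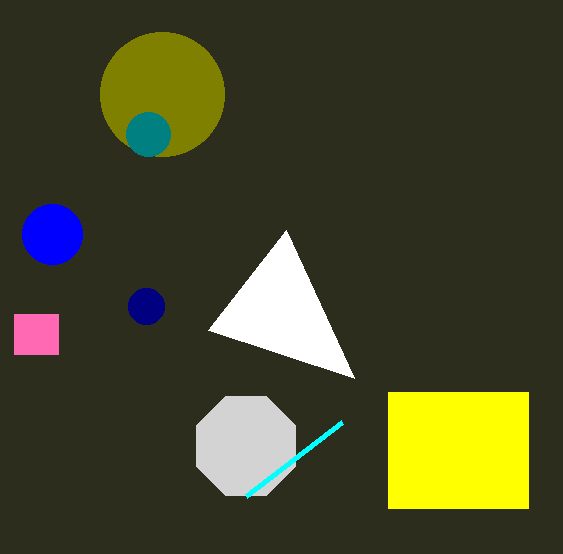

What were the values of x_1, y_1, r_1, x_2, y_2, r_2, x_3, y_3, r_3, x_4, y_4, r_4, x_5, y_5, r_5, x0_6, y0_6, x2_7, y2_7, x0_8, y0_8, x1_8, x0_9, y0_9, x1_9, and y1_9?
x_1 = 146; y_1 = 306; r_1 = 18; x_2 = 52; y_2 = 234; r_2 = 30; x_3 = 162; y_3 = 94; r_3 = 62; x_4 = 246; y_4 = 446; r_4 = 54; x_5 = 148; y_5 = 134; r_5 = 22; x0_6 = 246; y0_6 = 496; x2_7 = 286; y2_7 = 230; x0_8 = 14; y0_8 = 314; x1_8 = 58; x0_9 = 388; y0_9 = 392; x1_9 = 528; y1_9 = 508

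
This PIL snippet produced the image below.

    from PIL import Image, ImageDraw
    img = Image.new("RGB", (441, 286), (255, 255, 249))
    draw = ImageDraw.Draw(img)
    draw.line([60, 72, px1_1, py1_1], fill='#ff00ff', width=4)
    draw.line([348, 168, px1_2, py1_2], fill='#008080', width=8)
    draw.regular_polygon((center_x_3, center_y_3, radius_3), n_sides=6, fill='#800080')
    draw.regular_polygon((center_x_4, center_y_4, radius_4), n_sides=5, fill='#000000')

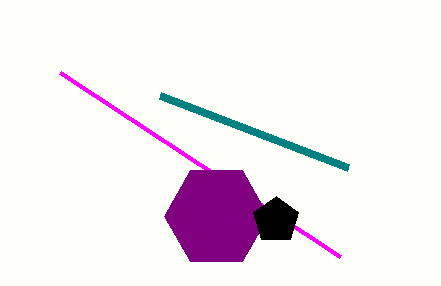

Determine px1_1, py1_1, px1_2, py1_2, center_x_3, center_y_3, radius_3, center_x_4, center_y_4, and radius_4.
px1_1 = 340
py1_1 = 256
px1_2 = 160
py1_2 = 96
center_x_3 = 216
center_y_3 = 216
radius_3 = 52
center_x_4 = 276
center_y_4 = 220
radius_4 = 24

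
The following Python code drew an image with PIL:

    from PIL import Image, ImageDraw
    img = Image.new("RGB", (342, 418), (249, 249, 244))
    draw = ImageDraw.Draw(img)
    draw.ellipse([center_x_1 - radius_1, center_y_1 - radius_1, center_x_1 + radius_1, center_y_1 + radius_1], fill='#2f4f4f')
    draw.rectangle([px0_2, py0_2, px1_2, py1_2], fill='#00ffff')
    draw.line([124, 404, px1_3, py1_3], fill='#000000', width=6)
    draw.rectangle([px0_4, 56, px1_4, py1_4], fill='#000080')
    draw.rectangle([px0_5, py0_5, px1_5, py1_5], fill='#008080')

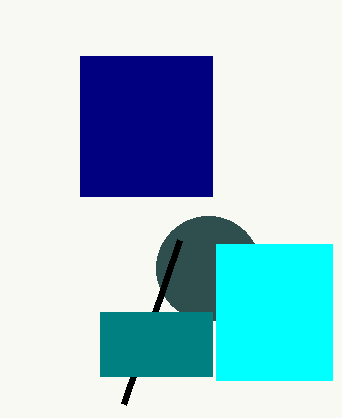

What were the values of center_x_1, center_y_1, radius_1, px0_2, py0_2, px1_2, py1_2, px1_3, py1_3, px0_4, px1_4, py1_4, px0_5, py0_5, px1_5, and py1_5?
center_x_1 = 208, center_y_1 = 268, radius_1 = 52, px0_2 = 216, py0_2 = 244, px1_2 = 332, py1_2 = 380, px1_3 = 180, py1_3 = 240, px0_4 = 80, px1_4 = 212, py1_4 = 196, px0_5 = 100, py0_5 = 312, px1_5 = 212, py1_5 = 376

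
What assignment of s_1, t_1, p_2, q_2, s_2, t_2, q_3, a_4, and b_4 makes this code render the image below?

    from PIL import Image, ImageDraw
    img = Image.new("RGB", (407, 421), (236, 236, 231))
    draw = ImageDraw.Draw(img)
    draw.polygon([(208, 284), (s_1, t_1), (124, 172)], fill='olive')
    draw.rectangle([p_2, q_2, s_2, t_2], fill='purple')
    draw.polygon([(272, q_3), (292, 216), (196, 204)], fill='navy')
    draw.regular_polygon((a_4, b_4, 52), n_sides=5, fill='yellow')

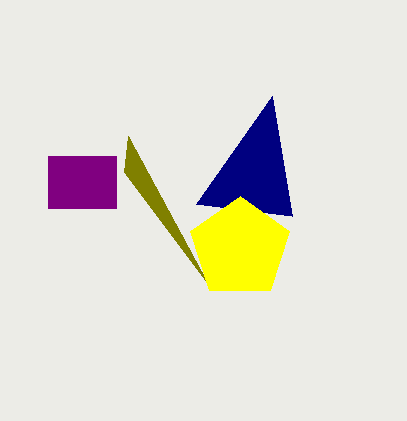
s_1 = 128; t_1 = 136; p_2 = 48; q_2 = 156; s_2 = 116; t_2 = 208; q_3 = 96; a_4 = 240; b_4 = 248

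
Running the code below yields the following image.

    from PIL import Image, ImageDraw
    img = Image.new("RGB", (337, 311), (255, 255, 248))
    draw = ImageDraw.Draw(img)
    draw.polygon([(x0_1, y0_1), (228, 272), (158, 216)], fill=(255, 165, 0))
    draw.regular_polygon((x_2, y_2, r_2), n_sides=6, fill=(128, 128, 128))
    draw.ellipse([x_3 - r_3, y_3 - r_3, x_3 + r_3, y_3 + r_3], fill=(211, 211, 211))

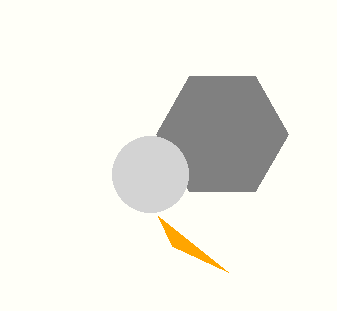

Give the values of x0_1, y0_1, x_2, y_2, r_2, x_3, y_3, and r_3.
x0_1 = 172
y0_1 = 246
x_2 = 222
y_2 = 134
r_2 = 66
x_3 = 150
y_3 = 174
r_3 = 38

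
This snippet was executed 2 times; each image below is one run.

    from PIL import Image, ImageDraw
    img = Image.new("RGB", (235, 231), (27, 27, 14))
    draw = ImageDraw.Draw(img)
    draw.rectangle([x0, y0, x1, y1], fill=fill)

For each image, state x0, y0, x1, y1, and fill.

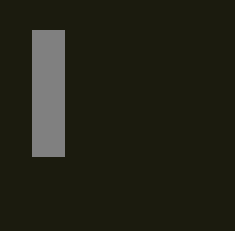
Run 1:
x0 = 32, y0 = 30, x1 = 64, y1 = 156, fill = 'gray'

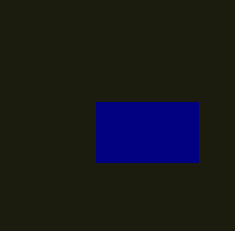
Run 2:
x0 = 96; y0 = 102; x1 = 198; y1 = 162; fill = 'navy'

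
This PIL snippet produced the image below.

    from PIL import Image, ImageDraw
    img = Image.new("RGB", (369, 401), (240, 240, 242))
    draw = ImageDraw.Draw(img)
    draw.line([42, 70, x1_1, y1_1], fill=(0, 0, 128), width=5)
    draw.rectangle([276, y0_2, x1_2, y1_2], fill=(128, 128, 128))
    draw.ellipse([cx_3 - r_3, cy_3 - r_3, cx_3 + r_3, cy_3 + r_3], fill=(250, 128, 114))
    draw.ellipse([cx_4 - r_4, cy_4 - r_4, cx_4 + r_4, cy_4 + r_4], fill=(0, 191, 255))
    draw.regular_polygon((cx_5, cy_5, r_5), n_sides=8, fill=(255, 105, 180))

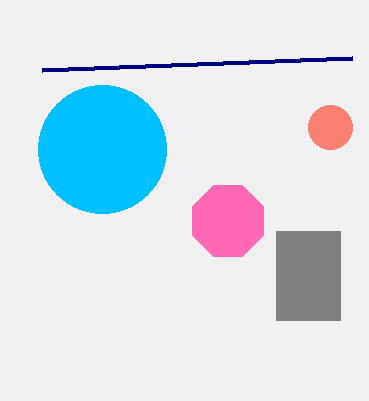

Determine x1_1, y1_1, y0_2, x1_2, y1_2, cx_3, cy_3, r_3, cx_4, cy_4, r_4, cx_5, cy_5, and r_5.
x1_1 = 352
y1_1 = 58
y0_2 = 231
x1_2 = 340
y1_2 = 320
cx_3 = 330
cy_3 = 127
r_3 = 22
cx_4 = 102
cy_4 = 149
r_4 = 64
cx_5 = 228
cy_5 = 221
r_5 = 38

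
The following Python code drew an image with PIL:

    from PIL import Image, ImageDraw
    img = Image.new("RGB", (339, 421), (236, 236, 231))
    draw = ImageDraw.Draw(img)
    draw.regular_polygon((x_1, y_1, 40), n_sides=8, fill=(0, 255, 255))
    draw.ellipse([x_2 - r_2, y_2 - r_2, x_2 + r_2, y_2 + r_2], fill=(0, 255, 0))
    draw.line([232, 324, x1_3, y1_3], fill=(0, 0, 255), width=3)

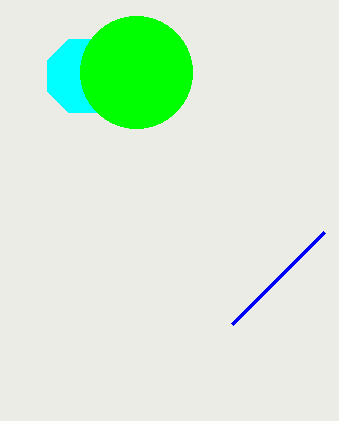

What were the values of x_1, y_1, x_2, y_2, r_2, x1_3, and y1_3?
x_1 = 84; y_1 = 76; x_2 = 136; y_2 = 72; r_2 = 56; x1_3 = 324; y1_3 = 232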